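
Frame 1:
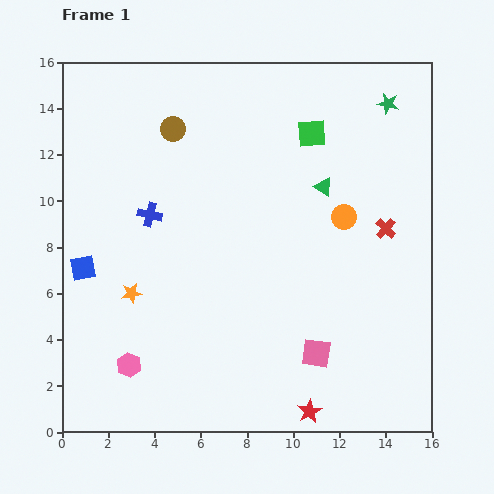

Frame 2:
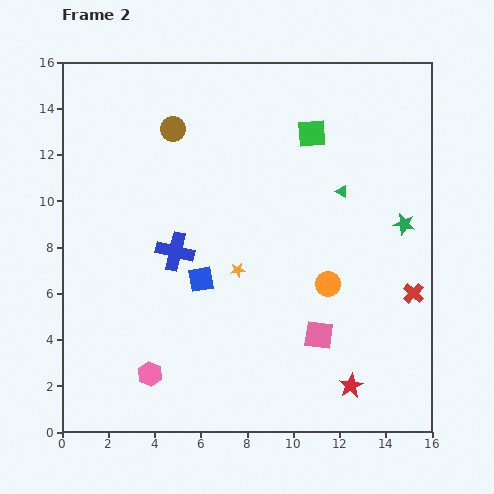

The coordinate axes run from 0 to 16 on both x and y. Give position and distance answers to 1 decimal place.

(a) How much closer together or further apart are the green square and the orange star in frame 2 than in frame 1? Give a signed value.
-3.7

Distance in frame 1: 10.4. Distance in frame 2: 6.7.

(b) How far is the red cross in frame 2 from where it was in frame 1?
3.0

The red cross moved from (14.0, 8.8) to (15.2, 6.0), a distance of √(1.2² + 2.8²) ≈ 3.0.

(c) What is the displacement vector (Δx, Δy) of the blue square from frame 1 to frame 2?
(5.1, -0.5)

The blue square was at (0.9, 7.1) in frame 1 and (6.0, 6.6) in frame 2.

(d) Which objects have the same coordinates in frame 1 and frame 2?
the brown circle, the green square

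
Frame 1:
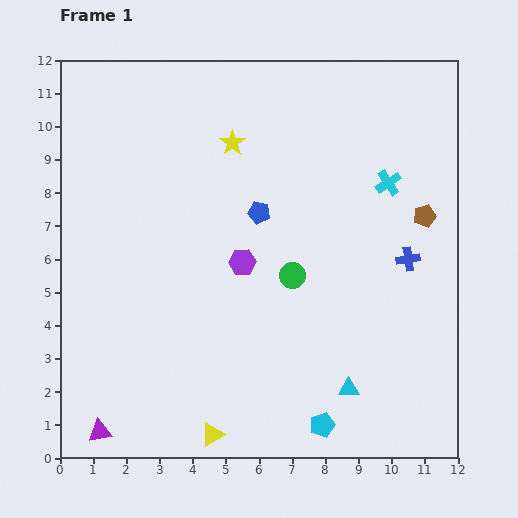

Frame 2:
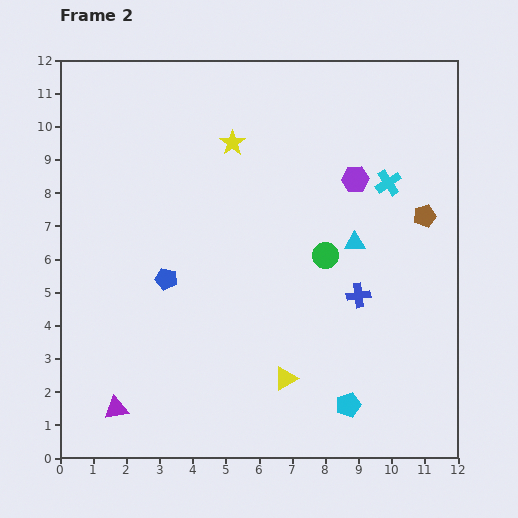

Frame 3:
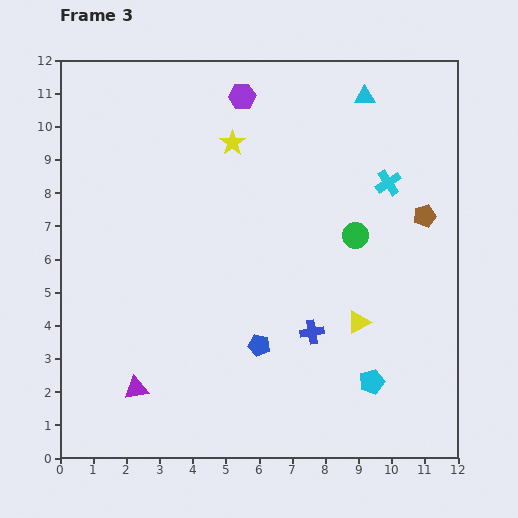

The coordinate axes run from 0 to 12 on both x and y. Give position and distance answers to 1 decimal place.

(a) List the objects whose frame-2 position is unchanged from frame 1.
the cyan cross, the yellow star, the brown pentagon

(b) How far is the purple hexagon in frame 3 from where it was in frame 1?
5.0

The purple hexagon moved from (5.5, 5.9) to (5.5, 10.9), a distance of √(0.0² + 5.0²) ≈ 5.0.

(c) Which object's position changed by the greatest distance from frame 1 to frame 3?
the cyan triangle

(moved 8.8; next 5.6)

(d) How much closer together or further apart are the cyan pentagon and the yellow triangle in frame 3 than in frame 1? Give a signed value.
-1.5

Distance in frame 1: 3.3. Distance in frame 3: 1.8.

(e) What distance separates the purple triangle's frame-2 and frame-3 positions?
0.8

The purple triangle moved from (1.7, 1.5) to (2.3, 2.1), a distance of √(0.6² + 0.6²) ≈ 0.8.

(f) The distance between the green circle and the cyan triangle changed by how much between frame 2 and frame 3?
+3.2

Distance in frame 2: 1.0. Distance in frame 3: 4.2.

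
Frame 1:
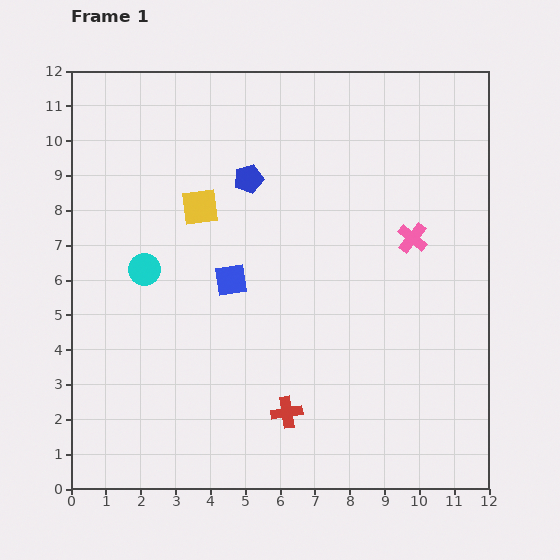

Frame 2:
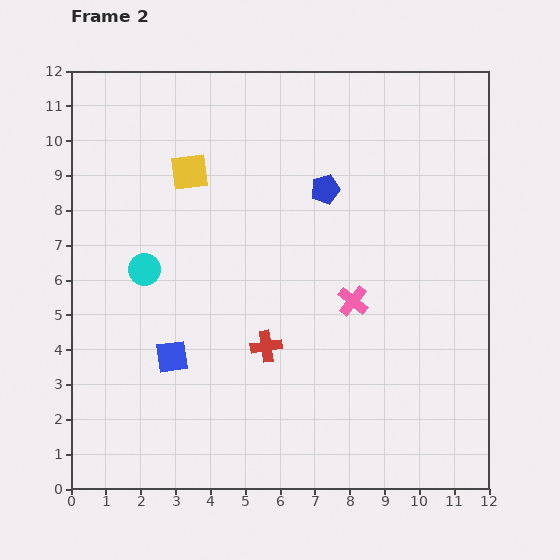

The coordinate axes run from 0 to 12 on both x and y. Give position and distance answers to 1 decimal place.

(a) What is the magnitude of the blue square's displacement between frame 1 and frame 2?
2.8

The blue square moved from (4.6, 6.0) to (2.9, 3.8), a distance of √(1.7² + 2.2²) ≈ 2.8.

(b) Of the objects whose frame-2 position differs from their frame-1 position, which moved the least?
the yellow square

(moved 1.0)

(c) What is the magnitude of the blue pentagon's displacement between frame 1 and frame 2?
2.2

The blue pentagon moved from (5.1, 8.9) to (7.3, 8.6), a distance of √(2.2² + 0.3²) ≈ 2.2.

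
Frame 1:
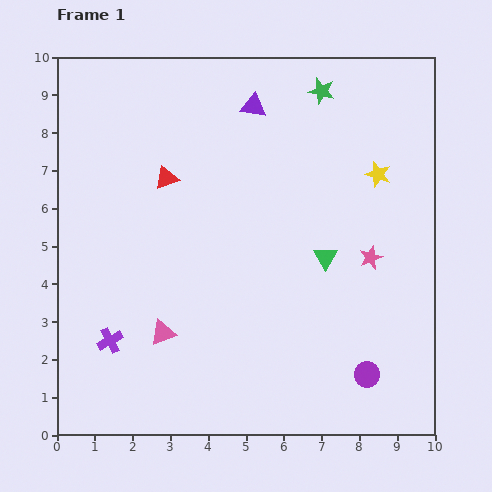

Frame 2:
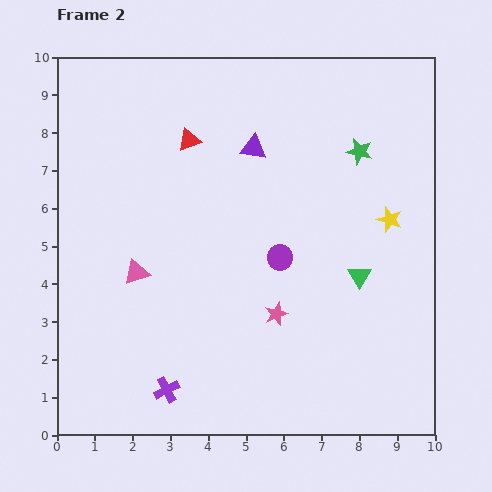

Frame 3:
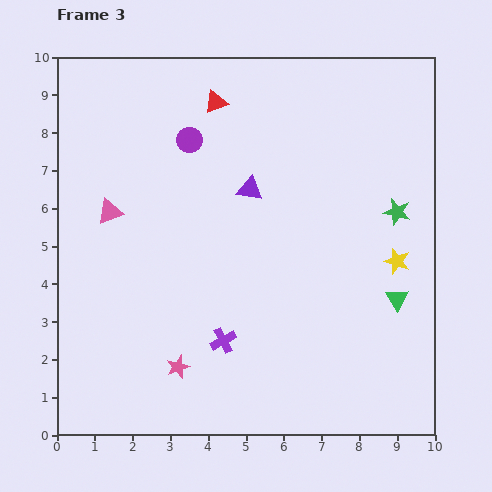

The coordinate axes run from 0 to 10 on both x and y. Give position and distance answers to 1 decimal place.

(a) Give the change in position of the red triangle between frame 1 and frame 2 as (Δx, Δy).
(0.6, 1.0)

The red triangle was at (2.9, 6.8) in frame 1 and (3.5, 7.8) in frame 2.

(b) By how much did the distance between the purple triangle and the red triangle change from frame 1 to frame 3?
-0.5

Distance in frame 1: 3.0. Distance in frame 3: 2.5.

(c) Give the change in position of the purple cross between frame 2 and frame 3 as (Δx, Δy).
(1.5, 1.3)

The purple cross was at (2.9, 1.2) in frame 2 and (4.4, 2.5) in frame 3.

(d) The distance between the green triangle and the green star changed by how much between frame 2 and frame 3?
-1.0

Distance in frame 2: 3.3. Distance in frame 3: 2.3.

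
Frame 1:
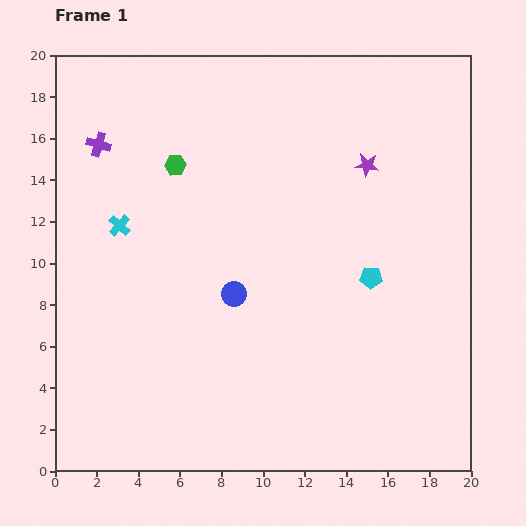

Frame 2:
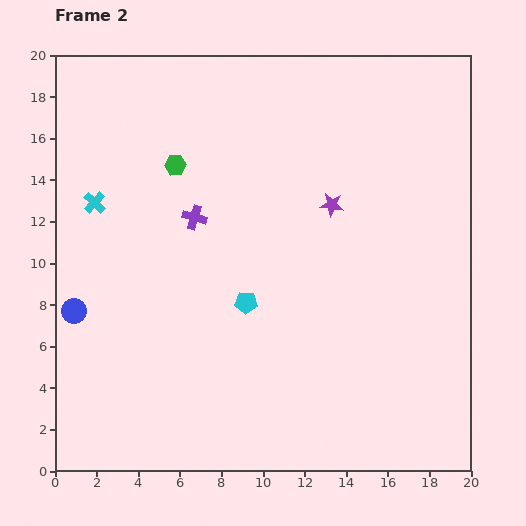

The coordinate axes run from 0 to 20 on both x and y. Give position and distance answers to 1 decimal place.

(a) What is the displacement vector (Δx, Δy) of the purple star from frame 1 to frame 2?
(-1.7, -1.9)

The purple star was at (15.0, 14.7) in frame 1 and (13.3, 12.8) in frame 2.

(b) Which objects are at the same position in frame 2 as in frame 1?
the green hexagon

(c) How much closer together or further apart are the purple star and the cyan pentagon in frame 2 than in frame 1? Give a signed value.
+0.8

Distance in frame 1: 5.4. Distance in frame 2: 6.2.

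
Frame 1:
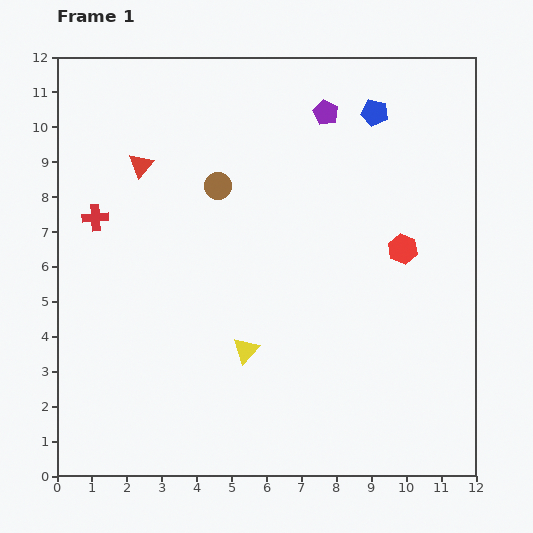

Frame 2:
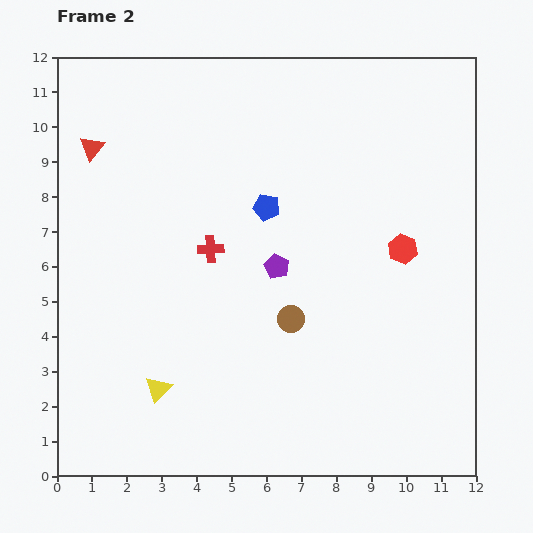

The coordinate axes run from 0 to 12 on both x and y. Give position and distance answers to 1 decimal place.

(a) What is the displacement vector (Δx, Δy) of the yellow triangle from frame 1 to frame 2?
(-2.5, -1.1)

The yellow triangle was at (5.4, 3.6) in frame 1 and (2.9, 2.5) in frame 2.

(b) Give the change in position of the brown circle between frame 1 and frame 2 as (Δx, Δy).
(2.1, -3.8)

The brown circle was at (4.6, 8.3) in frame 1 and (6.7, 4.5) in frame 2.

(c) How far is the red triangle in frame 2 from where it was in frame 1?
1.5

The red triangle moved from (2.4, 8.9) to (1.0, 9.4), a distance of √(1.4² + 0.5²) ≈ 1.5.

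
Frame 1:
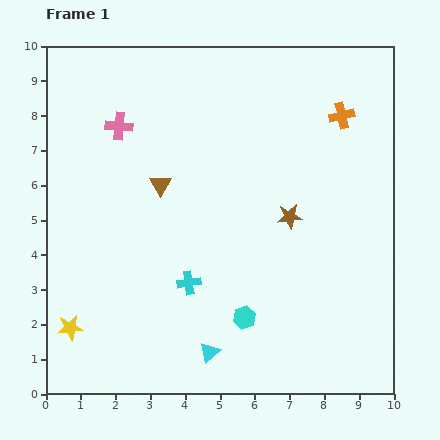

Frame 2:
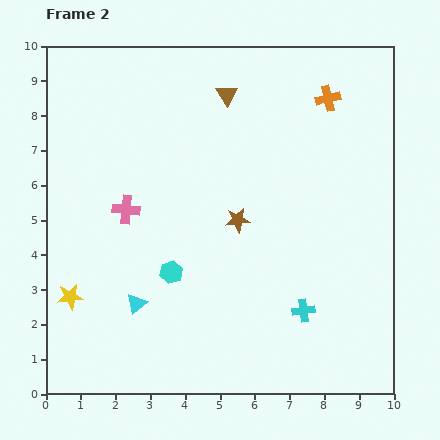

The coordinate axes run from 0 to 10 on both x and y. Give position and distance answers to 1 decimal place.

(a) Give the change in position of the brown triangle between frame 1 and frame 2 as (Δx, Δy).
(1.9, 2.6)

The brown triangle was at (3.3, 6.0) in frame 1 and (5.2, 8.6) in frame 2.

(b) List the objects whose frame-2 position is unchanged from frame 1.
none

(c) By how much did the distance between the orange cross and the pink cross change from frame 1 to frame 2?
+0.2

Distance in frame 1: 6.4. Distance in frame 2: 6.6.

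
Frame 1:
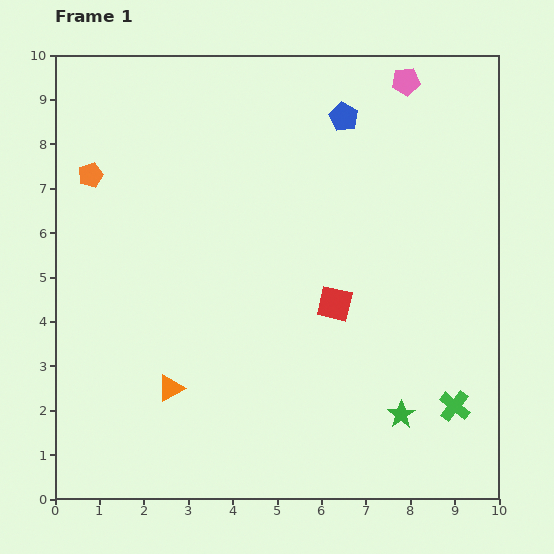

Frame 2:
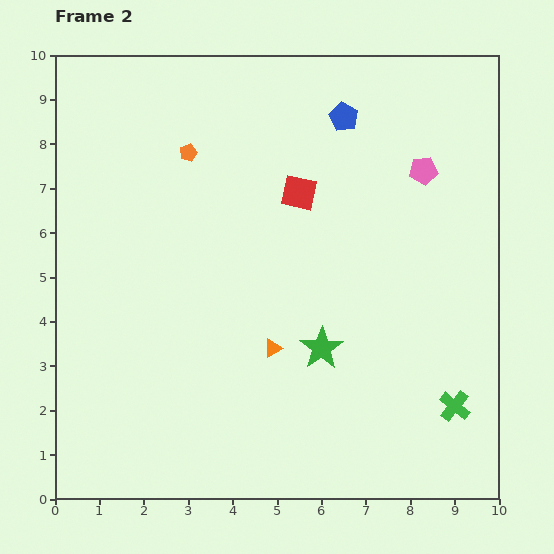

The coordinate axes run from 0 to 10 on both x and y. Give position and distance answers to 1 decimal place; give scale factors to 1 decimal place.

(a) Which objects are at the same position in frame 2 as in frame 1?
the green cross, the blue pentagon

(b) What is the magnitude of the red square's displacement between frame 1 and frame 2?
2.6

The red square moved from (6.3, 4.4) to (5.5, 6.9), a distance of √(0.8² + 2.5²) ≈ 2.6.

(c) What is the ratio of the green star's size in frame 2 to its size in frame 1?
1.5×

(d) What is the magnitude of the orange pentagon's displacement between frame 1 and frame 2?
2.3

The orange pentagon moved from (0.8, 7.3) to (3.0, 7.8), a distance of √(2.2² + 0.5²) ≈ 2.3.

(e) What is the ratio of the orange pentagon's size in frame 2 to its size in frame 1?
0.7×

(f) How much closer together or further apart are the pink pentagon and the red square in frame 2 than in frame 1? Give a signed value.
-2.4

Distance in frame 1: 5.2. Distance in frame 2: 2.8.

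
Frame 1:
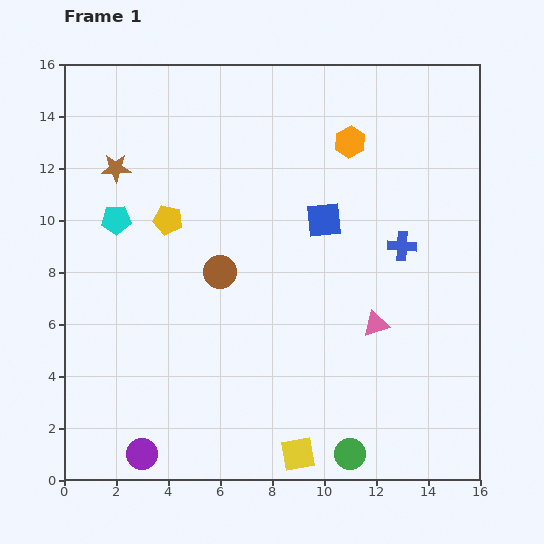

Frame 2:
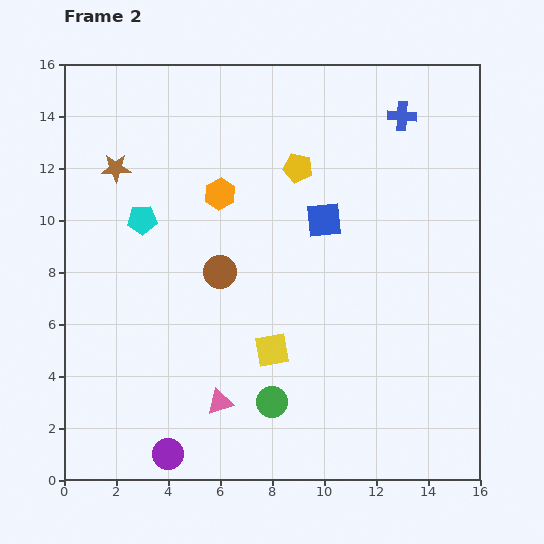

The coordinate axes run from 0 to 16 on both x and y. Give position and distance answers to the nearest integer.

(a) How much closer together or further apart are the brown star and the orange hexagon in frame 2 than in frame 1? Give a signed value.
-5

Distance in frame 1: 9. Distance in frame 2: 4.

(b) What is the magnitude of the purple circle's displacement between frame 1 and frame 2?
1

The purple circle moved from (3, 1) to (4, 1), a distance of √(1² + 0²) ≈ 1.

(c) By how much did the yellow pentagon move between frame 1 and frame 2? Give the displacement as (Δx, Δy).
(5, 2)

The yellow pentagon was at (4, 10) in frame 1 and (9, 12) in frame 2.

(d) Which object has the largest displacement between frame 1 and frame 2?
the pink triangle

(moved 7; next 5)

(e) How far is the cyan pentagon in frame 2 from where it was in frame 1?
1

The cyan pentagon moved from (2, 10) to (3, 10), a distance of √(1² + 0²) ≈ 1.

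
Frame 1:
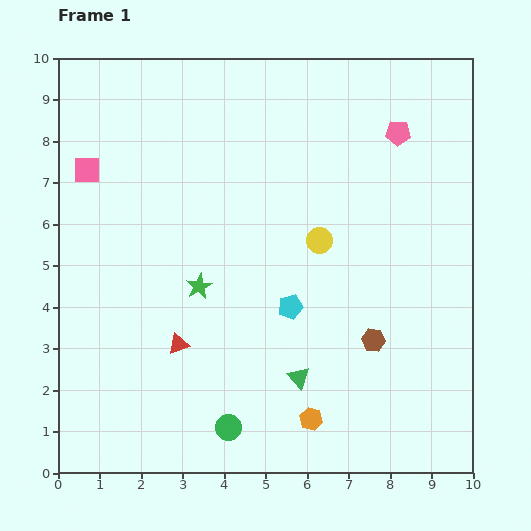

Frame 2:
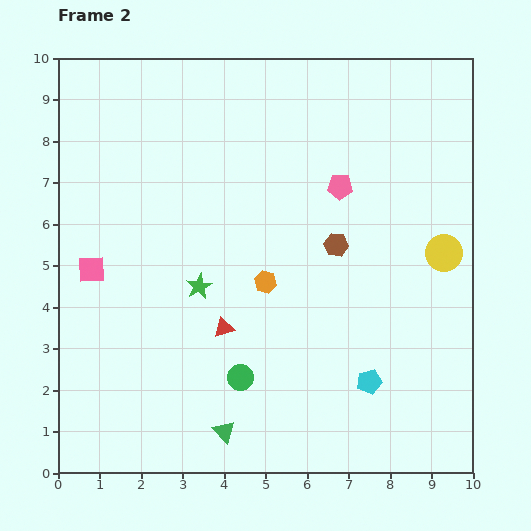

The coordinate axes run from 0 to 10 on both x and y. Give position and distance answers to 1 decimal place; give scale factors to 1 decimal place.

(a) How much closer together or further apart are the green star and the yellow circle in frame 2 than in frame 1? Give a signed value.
+2.9

Distance in frame 1: 3.1. Distance in frame 2: 6.0.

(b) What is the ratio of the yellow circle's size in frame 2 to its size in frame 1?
1.5×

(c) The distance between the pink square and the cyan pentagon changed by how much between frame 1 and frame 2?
+1.3

Distance in frame 1: 5.9. Distance in frame 2: 7.2.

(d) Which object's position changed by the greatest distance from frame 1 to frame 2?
the orange hexagon

(moved 3.5; next 3.0)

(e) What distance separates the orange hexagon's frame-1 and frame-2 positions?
3.5

The orange hexagon moved from (6.1, 1.3) to (5.0, 4.6), a distance of √(1.1² + 3.3²) ≈ 3.5.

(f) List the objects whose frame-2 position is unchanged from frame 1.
the green star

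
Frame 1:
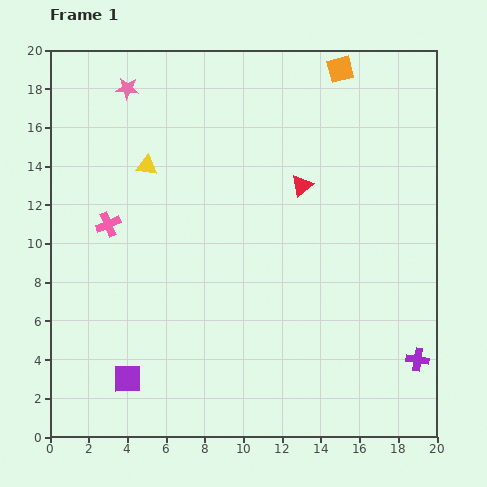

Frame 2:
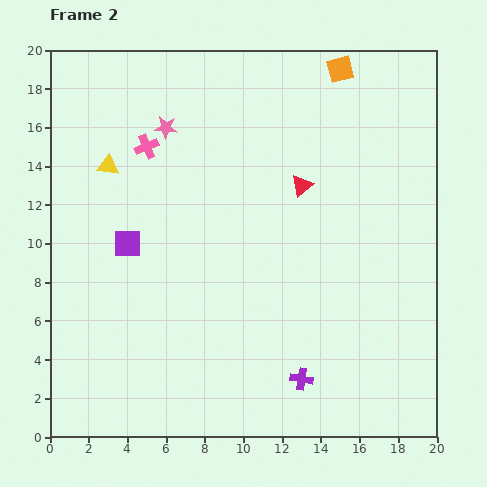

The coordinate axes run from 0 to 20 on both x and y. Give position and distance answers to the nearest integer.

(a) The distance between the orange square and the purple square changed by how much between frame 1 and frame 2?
-5

Distance in frame 1: 19. Distance in frame 2: 14.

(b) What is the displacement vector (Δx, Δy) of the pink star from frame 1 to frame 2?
(2, -2)

The pink star was at (4, 18) in frame 1 and (6, 16) in frame 2.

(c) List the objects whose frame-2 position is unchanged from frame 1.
the red triangle, the orange square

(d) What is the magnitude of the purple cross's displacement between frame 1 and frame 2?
6

The purple cross moved from (19, 4) to (13, 3), a distance of √(6² + 1²) ≈ 6.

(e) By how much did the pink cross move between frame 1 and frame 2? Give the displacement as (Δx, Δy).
(2, 4)

The pink cross was at (3, 11) in frame 1 and (5, 15) in frame 2.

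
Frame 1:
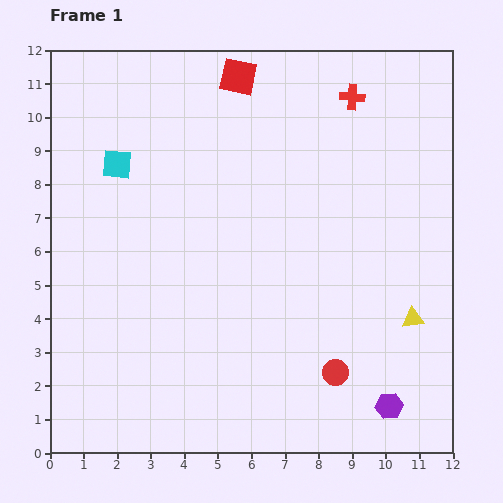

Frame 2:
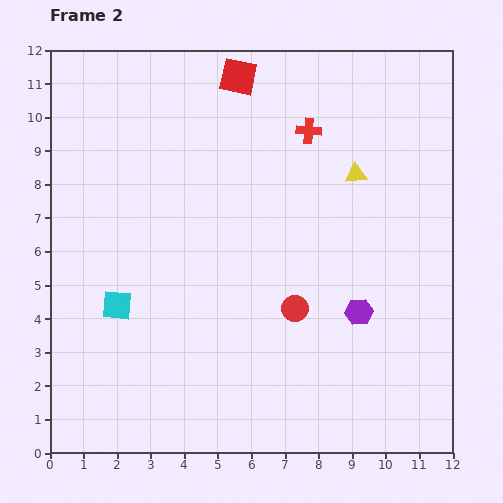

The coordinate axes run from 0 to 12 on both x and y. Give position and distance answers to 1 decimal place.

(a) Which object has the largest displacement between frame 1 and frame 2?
the yellow triangle

(moved 4.6; next 4.2)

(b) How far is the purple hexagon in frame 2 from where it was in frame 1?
2.9

The purple hexagon moved from (10.1, 1.4) to (9.2, 4.2), a distance of √(0.9² + 2.8²) ≈ 2.9.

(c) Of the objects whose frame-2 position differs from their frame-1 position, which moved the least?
the red cross

(moved 1.6)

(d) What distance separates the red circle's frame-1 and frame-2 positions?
2.2

The red circle moved from (8.5, 2.4) to (7.3, 4.3), a distance of √(1.2² + 1.9²) ≈ 2.2.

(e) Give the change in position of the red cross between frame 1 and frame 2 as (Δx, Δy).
(-1.3, -1.0)

The red cross was at (9.0, 10.6) in frame 1 and (7.7, 9.6) in frame 2.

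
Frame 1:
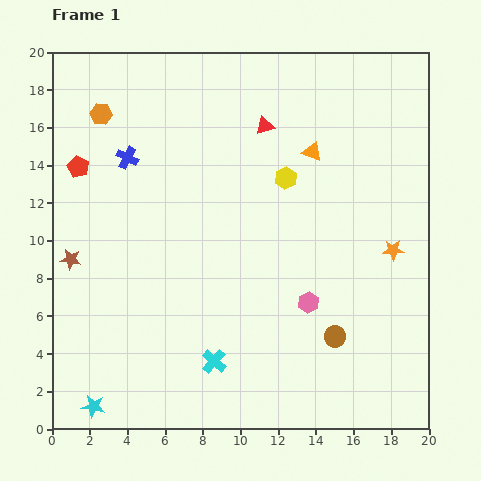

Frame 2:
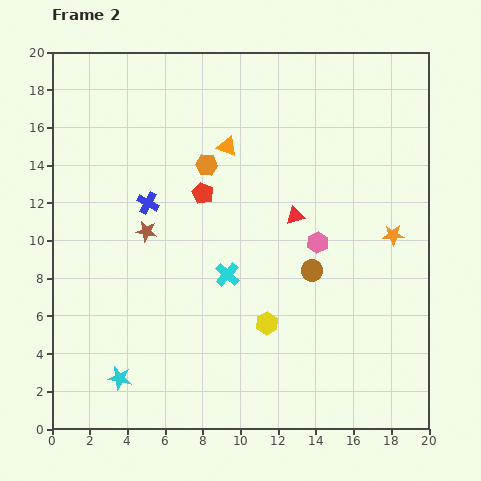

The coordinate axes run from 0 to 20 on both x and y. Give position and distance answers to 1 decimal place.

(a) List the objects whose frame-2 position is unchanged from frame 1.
none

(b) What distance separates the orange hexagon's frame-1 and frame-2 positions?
6.2

The orange hexagon moved from (2.6, 16.7) to (8.2, 14.0), a distance of √(5.6² + 2.7²) ≈ 6.2.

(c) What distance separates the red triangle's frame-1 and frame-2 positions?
5.1

The red triangle moved from (11.3, 16.1) to (12.9, 11.3), a distance of √(1.6² + 4.8²) ≈ 5.1.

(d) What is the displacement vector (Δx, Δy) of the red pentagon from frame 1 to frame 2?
(6.6, -1.4)

The red pentagon was at (1.4, 13.9) in frame 1 and (8.0, 12.5) in frame 2.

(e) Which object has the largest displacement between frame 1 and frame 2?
the yellow hexagon

(moved 7.8; next 6.7)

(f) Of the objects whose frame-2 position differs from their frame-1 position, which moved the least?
the orange star

(moved 0.8)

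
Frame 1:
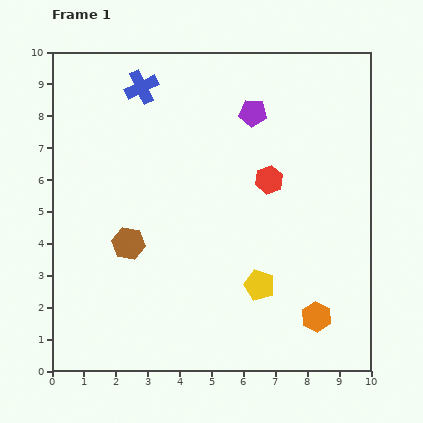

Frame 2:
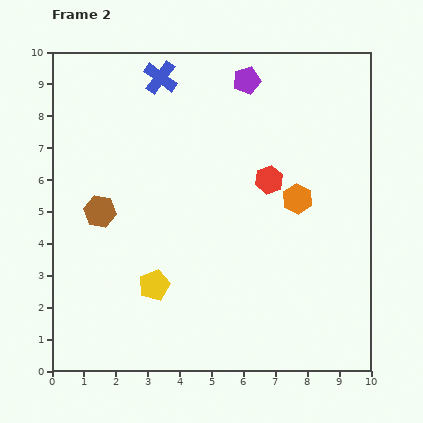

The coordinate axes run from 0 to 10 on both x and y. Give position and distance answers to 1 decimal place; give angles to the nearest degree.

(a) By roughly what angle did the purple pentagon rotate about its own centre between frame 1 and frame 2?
19° counter-clockwise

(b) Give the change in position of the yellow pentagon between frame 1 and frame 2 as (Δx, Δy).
(-3.3, 0.0)

The yellow pentagon was at (6.5, 2.7) in frame 1 and (3.2, 2.7) in frame 2.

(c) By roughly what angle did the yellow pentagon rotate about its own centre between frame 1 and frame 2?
30° clockwise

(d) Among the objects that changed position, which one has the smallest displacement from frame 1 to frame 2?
the blue cross

(moved 0.7)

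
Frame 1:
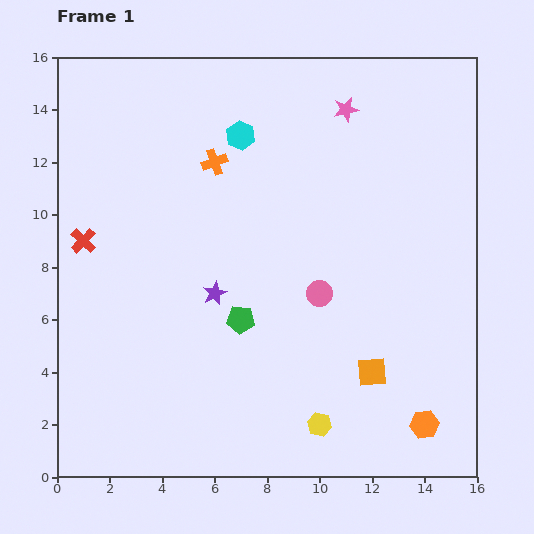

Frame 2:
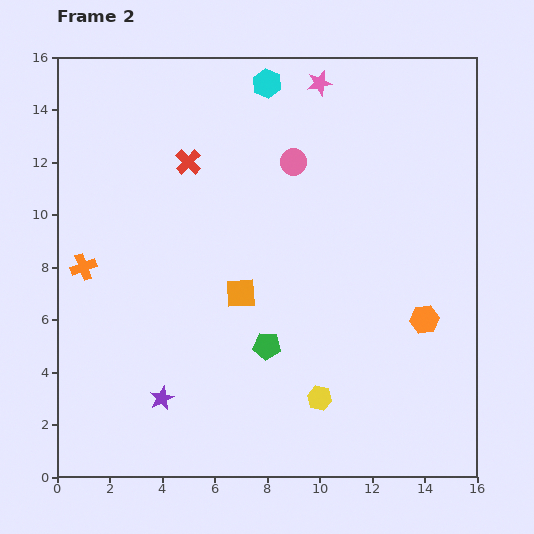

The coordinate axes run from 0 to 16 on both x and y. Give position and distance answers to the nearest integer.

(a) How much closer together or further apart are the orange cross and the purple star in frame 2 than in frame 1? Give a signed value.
+1

Distance in frame 1: 5. Distance in frame 2: 6.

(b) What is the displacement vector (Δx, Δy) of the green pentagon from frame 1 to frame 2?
(1, -1)

The green pentagon was at (7, 6) in frame 1 and (8, 5) in frame 2.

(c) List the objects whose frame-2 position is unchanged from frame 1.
none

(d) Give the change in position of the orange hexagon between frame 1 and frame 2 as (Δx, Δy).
(0, 4)

The orange hexagon was at (14, 2) in frame 1 and (14, 6) in frame 2.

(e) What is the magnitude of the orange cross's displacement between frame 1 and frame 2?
6

The orange cross moved from (6, 12) to (1, 8), a distance of √(5² + 4²) ≈ 6.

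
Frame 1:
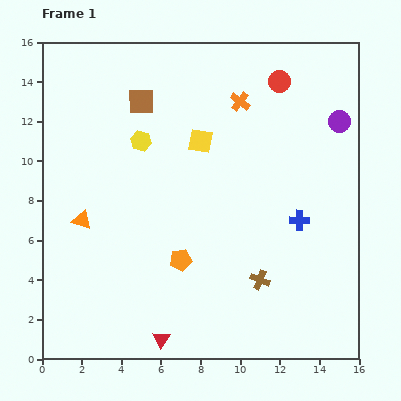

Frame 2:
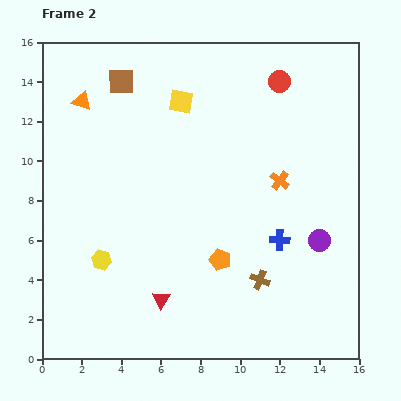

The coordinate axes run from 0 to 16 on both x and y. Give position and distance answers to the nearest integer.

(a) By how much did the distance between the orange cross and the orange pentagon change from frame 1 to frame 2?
-4

Distance in frame 1: 9. Distance in frame 2: 5.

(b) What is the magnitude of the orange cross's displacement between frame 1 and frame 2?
4

The orange cross moved from (10, 13) to (12, 9), a distance of √(2² + 4²) ≈ 4.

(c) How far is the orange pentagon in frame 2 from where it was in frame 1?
2

The orange pentagon moved from (7, 5) to (9, 5), a distance of √(2² + 0²) ≈ 2.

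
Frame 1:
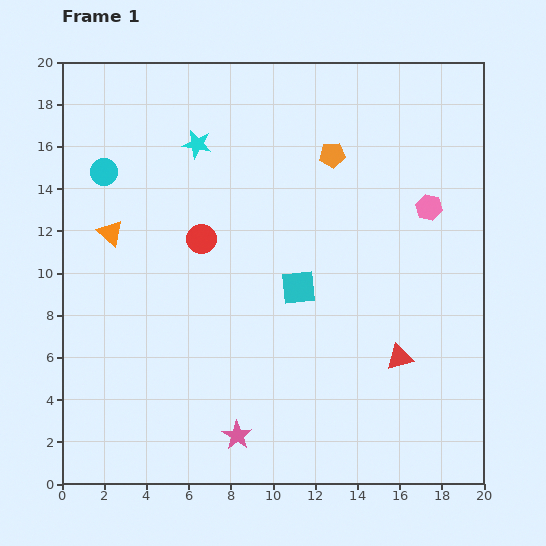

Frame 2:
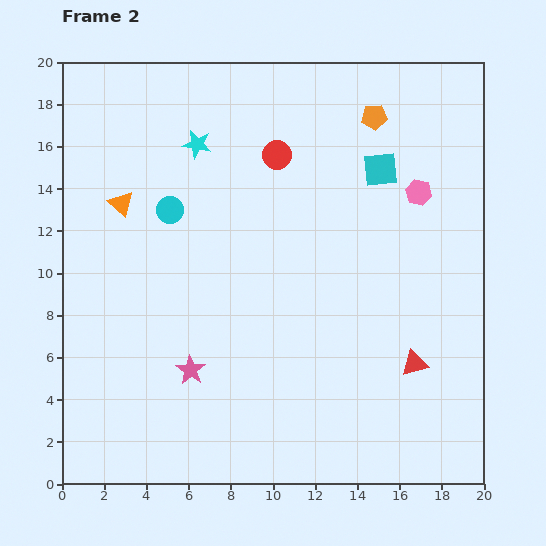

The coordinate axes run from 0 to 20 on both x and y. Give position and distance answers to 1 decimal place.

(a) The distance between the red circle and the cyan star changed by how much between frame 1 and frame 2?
-0.7

Distance in frame 1: 4.5. Distance in frame 2: 3.8.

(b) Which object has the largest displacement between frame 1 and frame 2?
the cyan square

(moved 6.8; next 5.4)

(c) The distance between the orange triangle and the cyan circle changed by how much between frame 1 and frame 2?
-0.6

Distance in frame 1: 2.9. Distance in frame 2: 2.3.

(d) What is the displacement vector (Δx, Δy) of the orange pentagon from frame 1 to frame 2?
(2.0, 1.8)

The orange pentagon was at (12.8, 15.6) in frame 1 and (14.8, 17.4) in frame 2.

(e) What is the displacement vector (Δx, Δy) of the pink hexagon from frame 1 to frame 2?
(-0.5, 0.7)

The pink hexagon was at (17.4, 13.1) in frame 1 and (16.9, 13.8) in frame 2.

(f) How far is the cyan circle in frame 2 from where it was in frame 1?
3.6

The cyan circle moved from (2.0, 14.8) to (5.1, 13.0), a distance of √(3.1² + 1.8²) ≈ 3.6.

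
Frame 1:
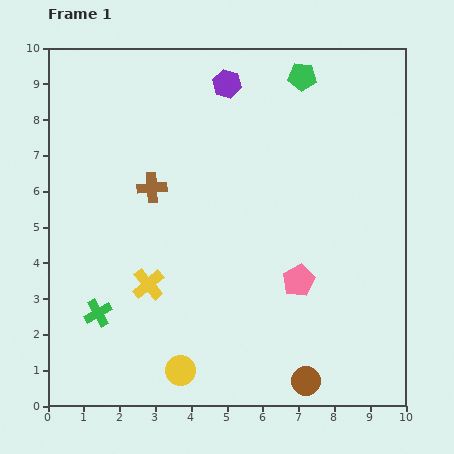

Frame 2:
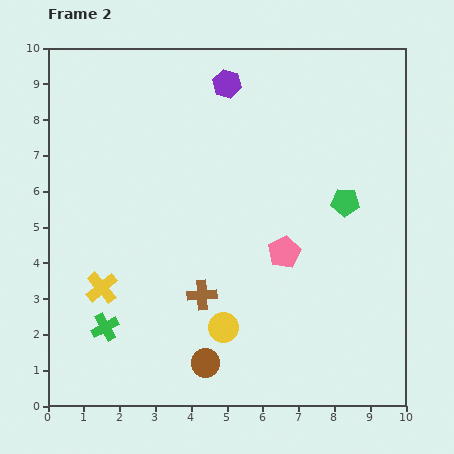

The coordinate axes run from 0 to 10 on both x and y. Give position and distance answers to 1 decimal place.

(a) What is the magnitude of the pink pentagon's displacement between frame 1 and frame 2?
0.9

The pink pentagon moved from (7.0, 3.5) to (6.6, 4.3), a distance of √(0.4² + 0.8²) ≈ 0.9.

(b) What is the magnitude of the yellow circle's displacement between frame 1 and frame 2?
1.7

The yellow circle moved from (3.7, 1.0) to (4.9, 2.2), a distance of √(1.2² + 1.2²) ≈ 1.7.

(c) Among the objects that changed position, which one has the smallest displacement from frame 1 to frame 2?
the green cross

(moved 0.4)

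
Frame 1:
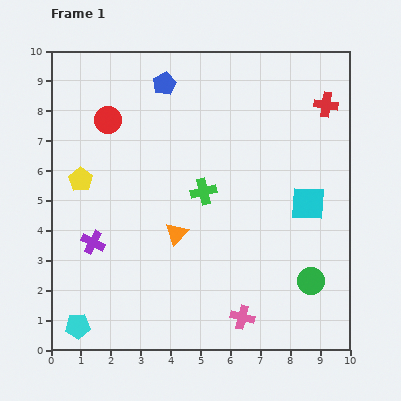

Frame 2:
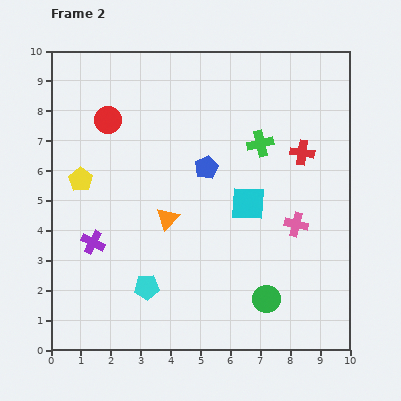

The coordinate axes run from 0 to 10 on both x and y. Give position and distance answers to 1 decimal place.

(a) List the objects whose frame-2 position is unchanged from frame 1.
the purple cross, the red circle, the yellow pentagon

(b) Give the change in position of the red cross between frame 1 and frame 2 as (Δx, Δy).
(-0.8, -1.6)

The red cross was at (9.2, 8.2) in frame 1 and (8.4, 6.6) in frame 2.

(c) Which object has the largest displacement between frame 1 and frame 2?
the pink cross

(moved 3.6; next 3.1)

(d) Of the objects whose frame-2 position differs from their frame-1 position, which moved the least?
the orange triangle

(moved 0.6)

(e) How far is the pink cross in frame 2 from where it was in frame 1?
3.6

The pink cross moved from (6.4, 1.1) to (8.2, 4.2), a distance of √(1.8² + 3.1²) ≈ 3.6.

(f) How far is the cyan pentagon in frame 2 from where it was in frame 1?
2.6

The cyan pentagon moved from (0.9, 0.8) to (3.2, 2.1), a distance of √(2.3² + 1.3²) ≈ 2.6.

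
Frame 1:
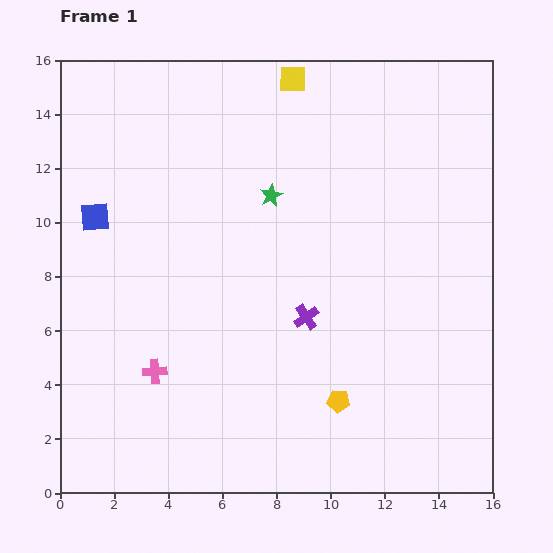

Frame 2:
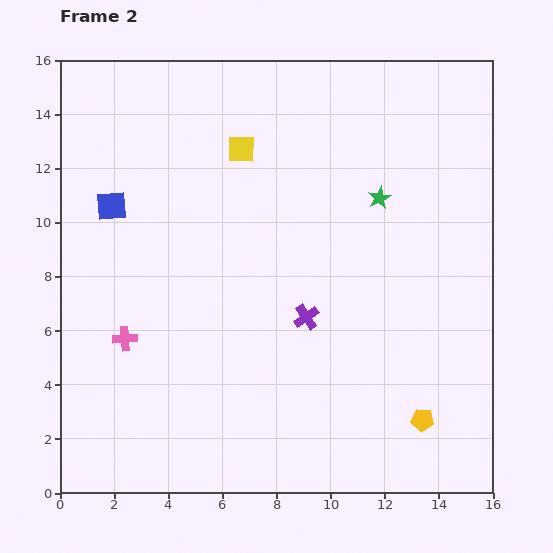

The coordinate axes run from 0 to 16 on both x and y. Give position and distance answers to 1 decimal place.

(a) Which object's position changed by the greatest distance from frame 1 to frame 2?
the green star

(moved 4.0; next 3.2)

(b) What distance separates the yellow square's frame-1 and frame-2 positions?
3.2

The yellow square moved from (8.6, 15.3) to (6.7, 12.7), a distance of √(1.9² + 2.6²) ≈ 3.2.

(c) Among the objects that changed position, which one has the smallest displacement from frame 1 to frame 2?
the blue square

(moved 0.7)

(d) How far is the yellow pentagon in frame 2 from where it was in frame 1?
3.2

The yellow pentagon moved from (10.3, 3.4) to (13.4, 2.7), a distance of √(3.1² + 0.7²) ≈ 3.2.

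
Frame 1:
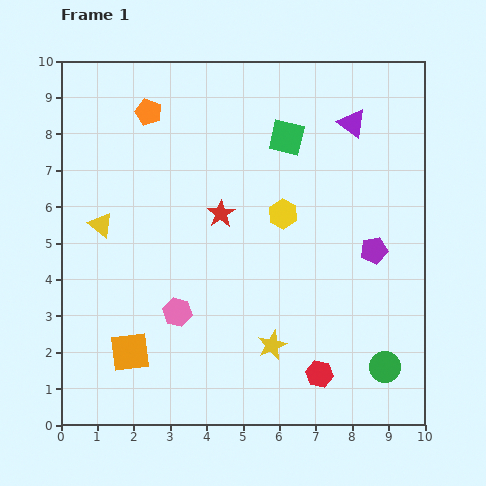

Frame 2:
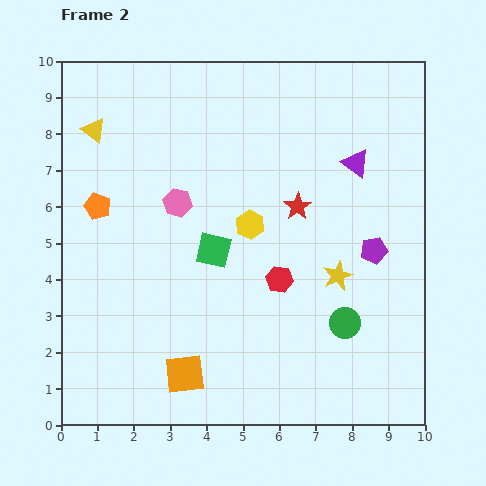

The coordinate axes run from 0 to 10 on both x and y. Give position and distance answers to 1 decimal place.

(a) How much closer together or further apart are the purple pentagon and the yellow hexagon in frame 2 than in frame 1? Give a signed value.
+0.8

Distance in frame 1: 2.7. Distance in frame 2: 3.5.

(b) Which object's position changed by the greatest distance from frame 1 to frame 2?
the green square

(moved 3.7; next 3.0)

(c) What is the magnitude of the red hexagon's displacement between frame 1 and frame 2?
2.8

The red hexagon moved from (7.1, 1.4) to (6.0, 4.0), a distance of √(1.1² + 2.6²) ≈ 2.8.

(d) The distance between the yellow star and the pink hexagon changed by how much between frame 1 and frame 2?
+2.0

Distance in frame 1: 2.8. Distance in frame 2: 4.8.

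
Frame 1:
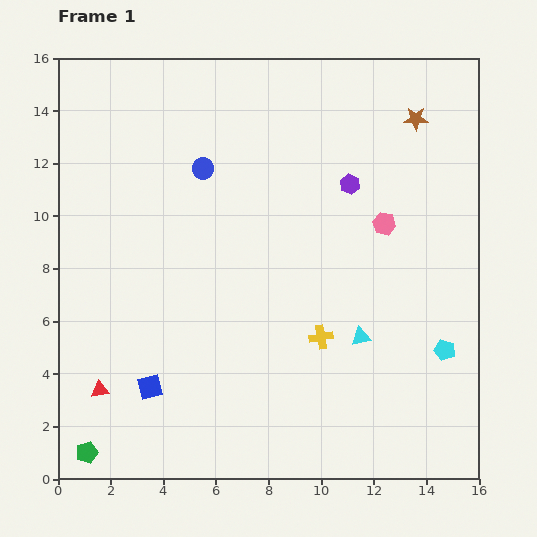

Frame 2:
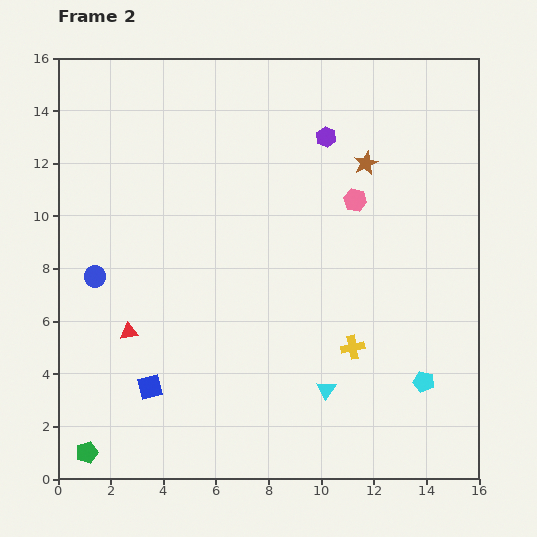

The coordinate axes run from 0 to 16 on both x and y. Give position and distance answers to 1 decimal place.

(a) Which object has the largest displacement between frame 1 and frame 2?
the blue circle

(moved 5.8; next 2.5)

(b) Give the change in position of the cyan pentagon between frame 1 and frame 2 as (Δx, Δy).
(-0.8, -1.2)

The cyan pentagon was at (14.7, 4.9) in frame 1 and (13.9, 3.7) in frame 2.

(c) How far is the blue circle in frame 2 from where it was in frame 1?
5.8

The blue circle moved from (5.5, 11.8) to (1.4, 7.7), a distance of √(4.1² + 4.1²) ≈ 5.8.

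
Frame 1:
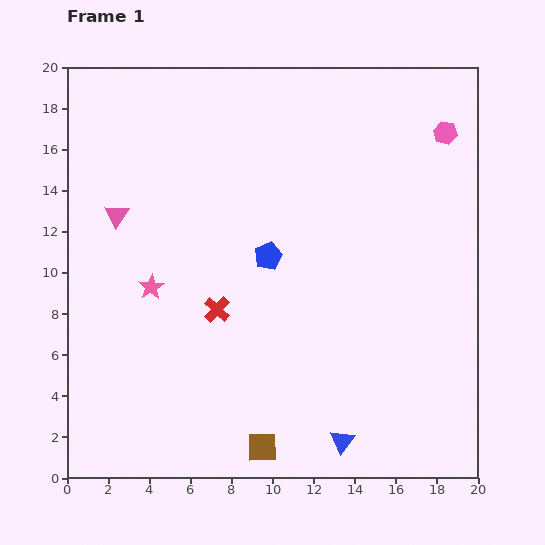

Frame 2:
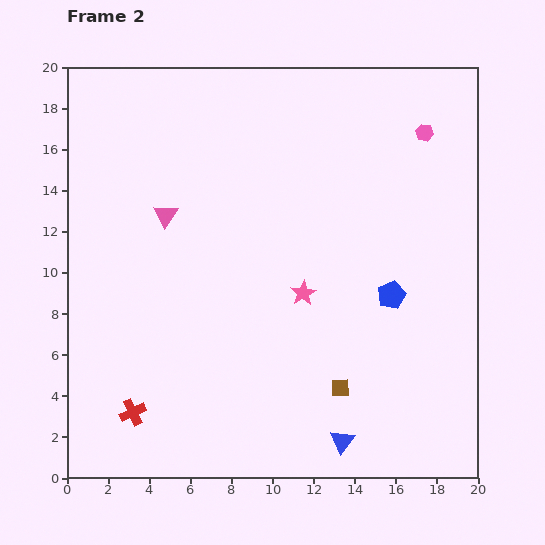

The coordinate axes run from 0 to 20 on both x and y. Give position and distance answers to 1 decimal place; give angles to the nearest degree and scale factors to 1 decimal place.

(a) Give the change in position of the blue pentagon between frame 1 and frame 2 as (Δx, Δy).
(6.0, -1.9)

The blue pentagon was at (9.8, 10.8) in frame 1 and (15.8, 8.9) in frame 2.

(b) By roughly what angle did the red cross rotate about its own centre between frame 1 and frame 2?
22° clockwise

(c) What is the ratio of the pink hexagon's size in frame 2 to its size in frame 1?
0.7×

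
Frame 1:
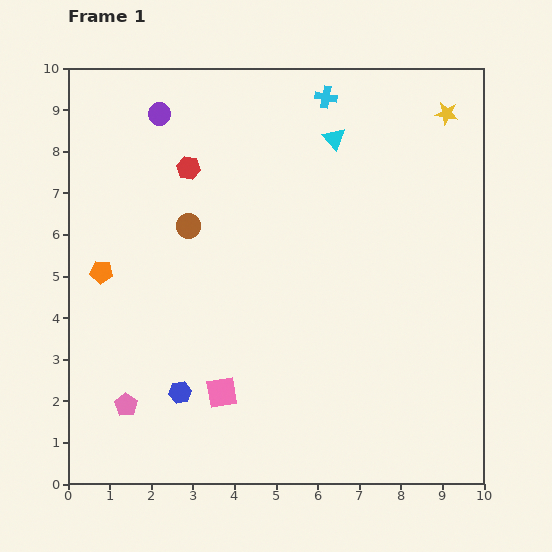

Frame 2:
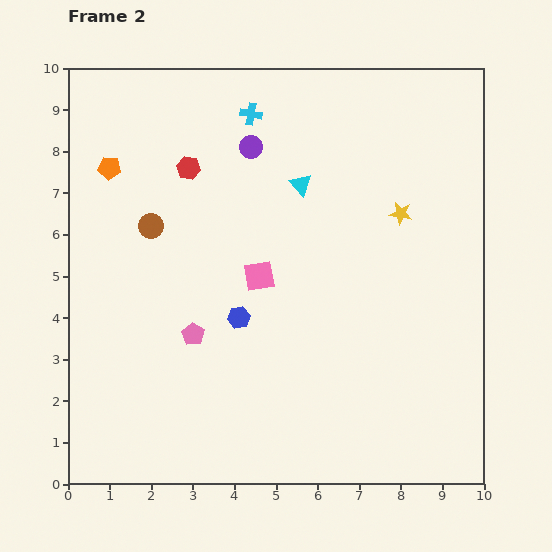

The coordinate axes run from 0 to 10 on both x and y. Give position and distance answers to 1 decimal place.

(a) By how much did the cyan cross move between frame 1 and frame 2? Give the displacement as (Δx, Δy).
(-1.8, -0.4)

The cyan cross was at (6.2, 9.3) in frame 1 and (4.4, 8.9) in frame 2.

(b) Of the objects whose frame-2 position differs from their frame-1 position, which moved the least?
the brown circle

(moved 0.9)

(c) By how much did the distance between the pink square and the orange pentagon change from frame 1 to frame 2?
+0.3

Distance in frame 1: 4.1. Distance in frame 2: 4.4.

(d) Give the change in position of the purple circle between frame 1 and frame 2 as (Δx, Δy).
(2.2, -0.8)

The purple circle was at (2.2, 8.9) in frame 1 and (4.4, 8.1) in frame 2.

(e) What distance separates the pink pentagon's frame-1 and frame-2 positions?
2.3

The pink pentagon moved from (1.4, 1.9) to (3.0, 3.6), a distance of √(1.6² + 1.7²) ≈ 2.3.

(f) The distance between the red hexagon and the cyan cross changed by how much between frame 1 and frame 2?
-1.7

Distance in frame 1: 3.7. Distance in frame 2: 2.0.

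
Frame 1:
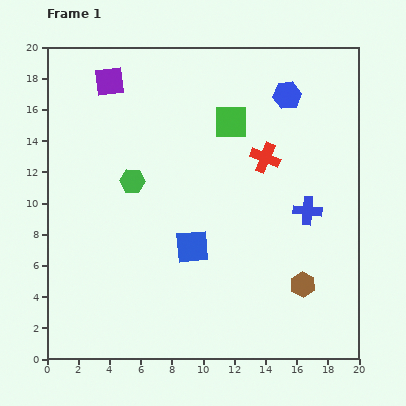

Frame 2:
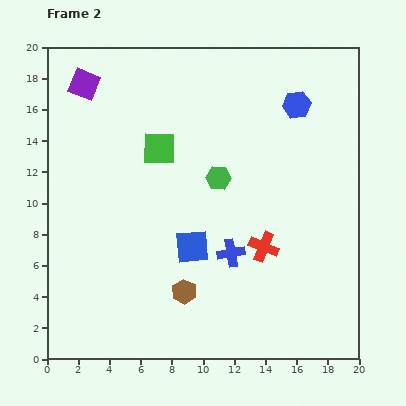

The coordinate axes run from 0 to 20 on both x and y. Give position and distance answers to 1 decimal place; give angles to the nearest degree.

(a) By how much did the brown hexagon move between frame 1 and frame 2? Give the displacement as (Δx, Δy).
(-7.6, -0.5)

The brown hexagon was at (16.4, 4.8) in frame 1 and (8.8, 4.3) in frame 2.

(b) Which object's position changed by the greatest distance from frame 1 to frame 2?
the brown hexagon

(moved 7.6; next 5.7)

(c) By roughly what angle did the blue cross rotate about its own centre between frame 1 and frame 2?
15° counter-clockwise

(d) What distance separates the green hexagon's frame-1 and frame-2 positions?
5.5

The green hexagon moved from (5.5, 11.4) to (11.0, 11.6), a distance of √(5.5² + 0.2²) ≈ 5.5.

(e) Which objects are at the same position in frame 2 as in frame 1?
the blue square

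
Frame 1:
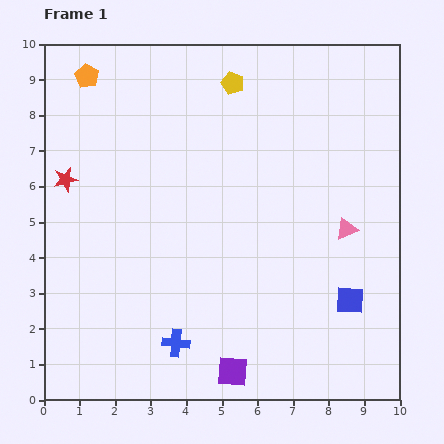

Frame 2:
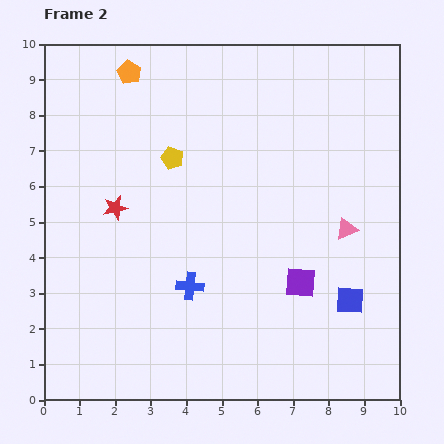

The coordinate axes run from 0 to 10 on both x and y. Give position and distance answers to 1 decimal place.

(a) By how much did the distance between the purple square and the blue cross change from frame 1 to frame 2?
+1.3

Distance in frame 1: 1.8. Distance in frame 2: 3.1.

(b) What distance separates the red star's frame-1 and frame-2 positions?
1.6

The red star moved from (0.6, 6.2) to (2.0, 5.4), a distance of √(1.4² + 0.8²) ≈ 1.6.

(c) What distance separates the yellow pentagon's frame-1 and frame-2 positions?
2.7

The yellow pentagon moved from (5.3, 8.9) to (3.6, 6.8), a distance of √(1.7² + 2.1²) ≈ 2.7.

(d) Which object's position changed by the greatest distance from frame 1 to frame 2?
the purple square

(moved 3.1; next 2.7)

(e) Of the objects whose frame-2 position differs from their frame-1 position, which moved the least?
the orange pentagon

(moved 1.2)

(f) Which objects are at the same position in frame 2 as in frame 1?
the blue square, the pink triangle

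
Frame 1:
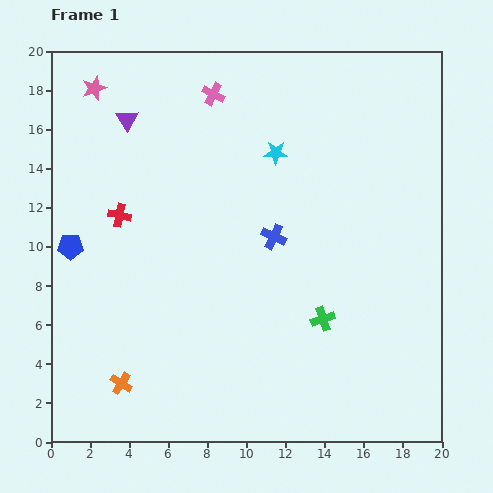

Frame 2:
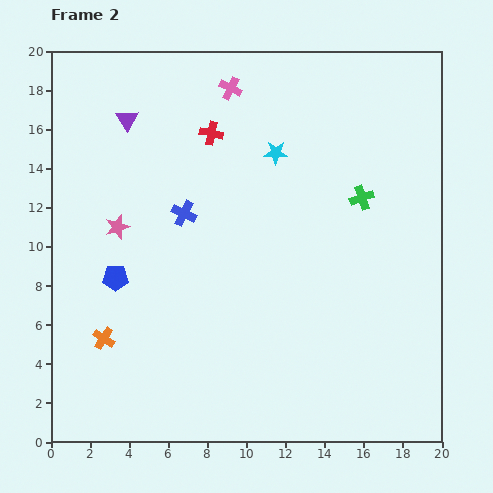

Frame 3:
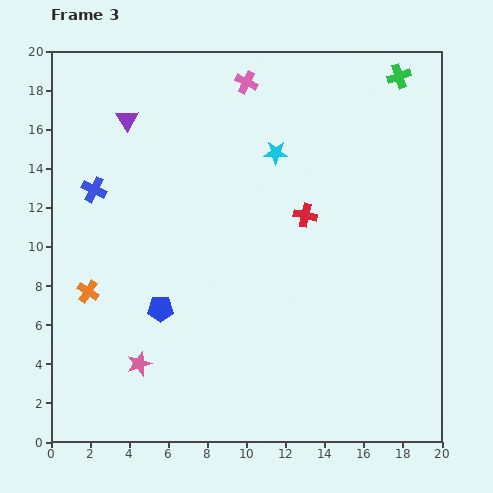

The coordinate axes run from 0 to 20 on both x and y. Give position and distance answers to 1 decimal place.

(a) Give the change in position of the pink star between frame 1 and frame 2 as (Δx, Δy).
(1.2, -7.1)

The pink star was at (2.2, 18.1) in frame 1 and (3.4, 11.0) in frame 2.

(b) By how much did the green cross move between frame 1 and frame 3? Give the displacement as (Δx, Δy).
(3.9, 12.4)

The green cross was at (13.9, 6.3) in frame 1 and (17.8, 18.7) in frame 3.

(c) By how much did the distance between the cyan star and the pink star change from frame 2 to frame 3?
+4.0

Distance in frame 2: 8.9. Distance in frame 3: 12.9.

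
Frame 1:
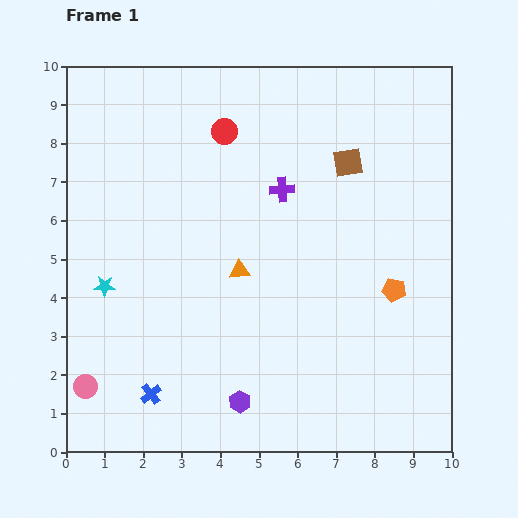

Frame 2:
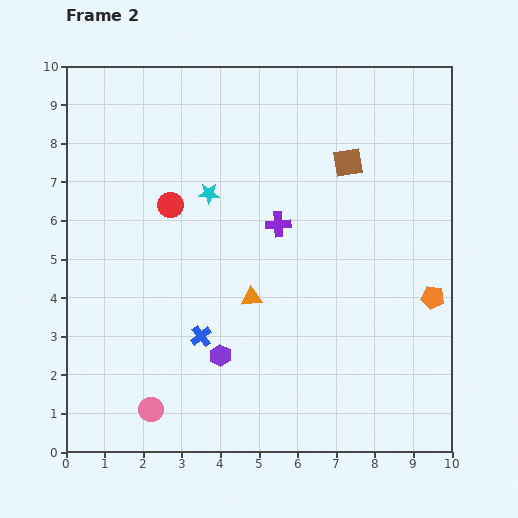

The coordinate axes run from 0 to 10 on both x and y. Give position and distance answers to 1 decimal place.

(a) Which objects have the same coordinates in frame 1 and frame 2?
the brown square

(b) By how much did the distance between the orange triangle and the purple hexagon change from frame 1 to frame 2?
-1.7

Distance in frame 1: 3.4. Distance in frame 2: 1.7.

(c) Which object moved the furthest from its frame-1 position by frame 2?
the cyan star

(moved 3.6; next 2.4)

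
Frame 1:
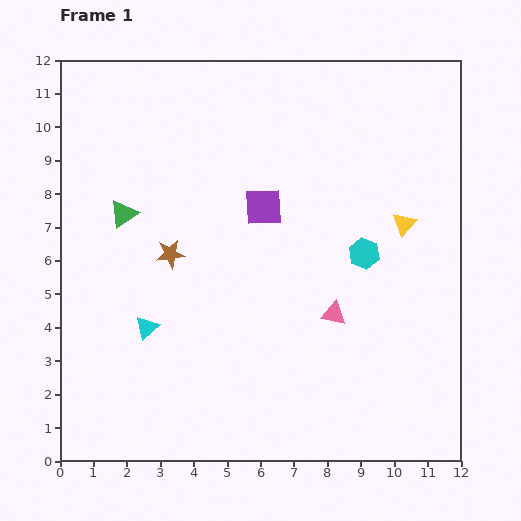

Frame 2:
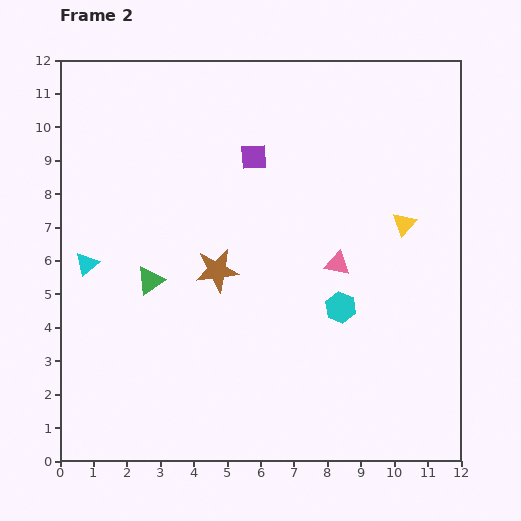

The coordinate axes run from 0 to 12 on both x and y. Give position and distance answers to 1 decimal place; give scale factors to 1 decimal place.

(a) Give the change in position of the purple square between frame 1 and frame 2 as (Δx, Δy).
(-0.3, 1.5)

The purple square was at (6.1, 7.6) in frame 1 and (5.8, 9.1) in frame 2.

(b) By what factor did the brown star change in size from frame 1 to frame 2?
1.5×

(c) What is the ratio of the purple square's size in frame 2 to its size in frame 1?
0.7×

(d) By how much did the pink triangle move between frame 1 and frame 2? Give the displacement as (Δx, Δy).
(0.1, 1.5)

The pink triangle was at (8.2, 4.4) in frame 1 and (8.3, 5.9) in frame 2.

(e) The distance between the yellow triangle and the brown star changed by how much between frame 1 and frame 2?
-1.3

Distance in frame 1: 7.1. Distance in frame 2: 5.8.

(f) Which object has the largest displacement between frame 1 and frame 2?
the cyan triangle

(moved 2.6; next 2.2)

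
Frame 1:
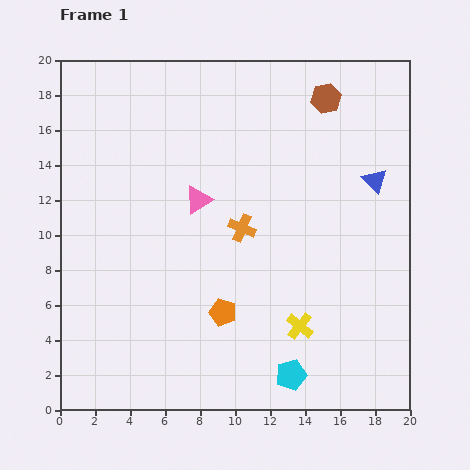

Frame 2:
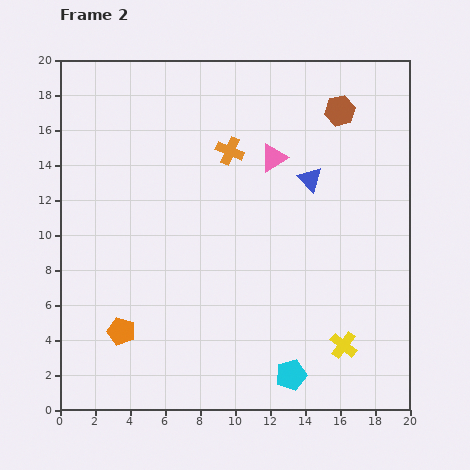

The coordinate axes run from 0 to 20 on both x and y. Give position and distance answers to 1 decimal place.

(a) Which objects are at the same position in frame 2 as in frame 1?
the cyan pentagon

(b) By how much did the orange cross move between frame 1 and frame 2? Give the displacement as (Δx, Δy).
(-0.7, 4.4)

The orange cross was at (10.4, 10.4) in frame 1 and (9.7, 14.8) in frame 2.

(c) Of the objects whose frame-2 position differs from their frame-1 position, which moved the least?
the brown hexagon

(moved 1.1)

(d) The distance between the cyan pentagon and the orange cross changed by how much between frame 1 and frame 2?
+4.4

Distance in frame 1: 8.9. Distance in frame 2: 13.3.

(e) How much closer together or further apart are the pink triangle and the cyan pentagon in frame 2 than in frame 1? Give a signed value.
+1.1

Distance in frame 1: 11.3. Distance in frame 2: 12.4.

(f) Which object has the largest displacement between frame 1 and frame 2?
the orange pentagon

(moved 5.9; next 4.9)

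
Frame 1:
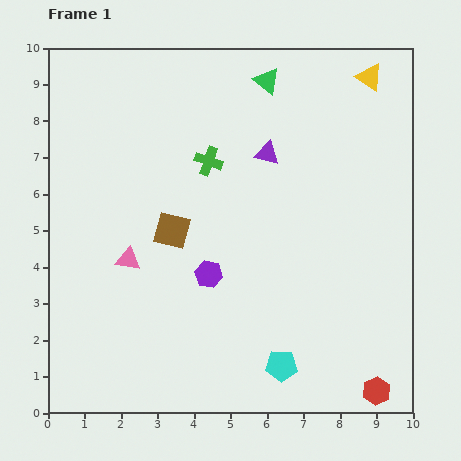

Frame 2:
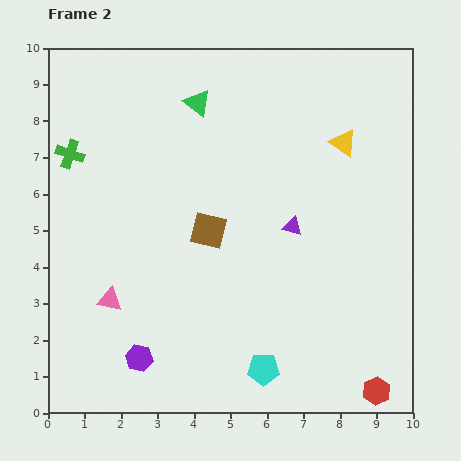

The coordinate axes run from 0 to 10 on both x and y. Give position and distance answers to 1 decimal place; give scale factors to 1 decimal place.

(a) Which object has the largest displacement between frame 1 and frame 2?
the green cross

(moved 3.8; next 3.0)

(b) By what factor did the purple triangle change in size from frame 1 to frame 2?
0.8×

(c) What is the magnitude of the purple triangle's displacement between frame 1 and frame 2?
2.1

The purple triangle moved from (6.0, 7.1) to (6.7, 5.1), a distance of √(0.7² + 2.0²) ≈ 2.1.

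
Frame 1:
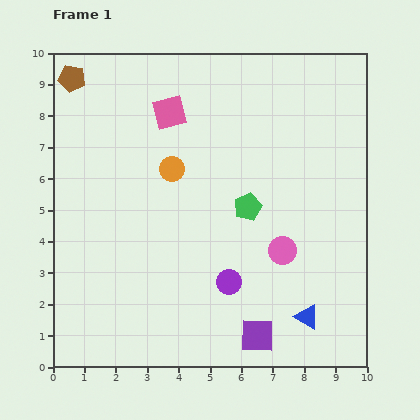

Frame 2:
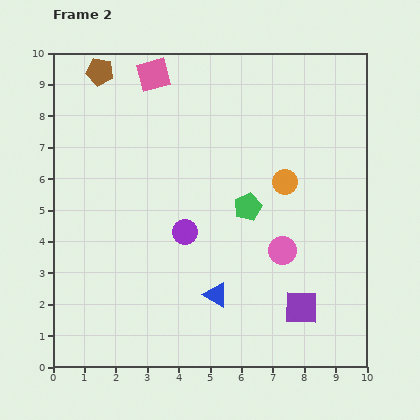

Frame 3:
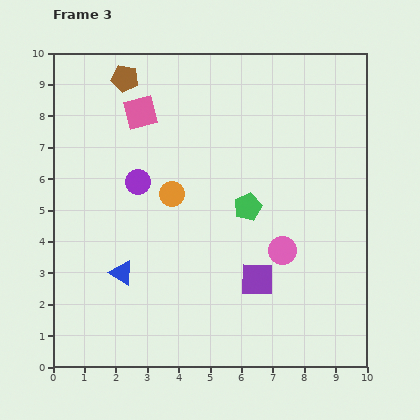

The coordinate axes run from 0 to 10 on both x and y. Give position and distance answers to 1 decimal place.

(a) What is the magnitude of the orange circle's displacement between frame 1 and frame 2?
3.6

The orange circle moved from (3.8, 6.3) to (7.4, 5.9), a distance of √(3.6² + 0.4²) ≈ 3.6.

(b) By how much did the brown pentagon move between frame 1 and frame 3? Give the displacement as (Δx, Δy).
(1.7, 0.0)

The brown pentagon was at (0.6, 9.2) in frame 1 and (2.3, 9.2) in frame 3.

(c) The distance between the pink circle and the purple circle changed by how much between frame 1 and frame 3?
+3.1

Distance in frame 1: 2.0. Distance in frame 3: 5.1.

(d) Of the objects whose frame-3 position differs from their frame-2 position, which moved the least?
the brown pentagon

(moved 0.8)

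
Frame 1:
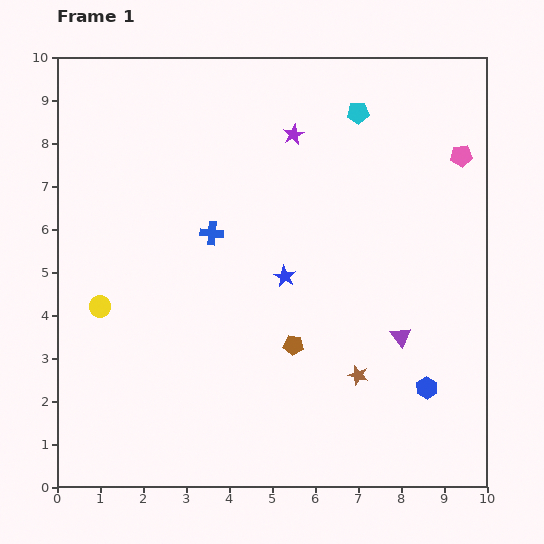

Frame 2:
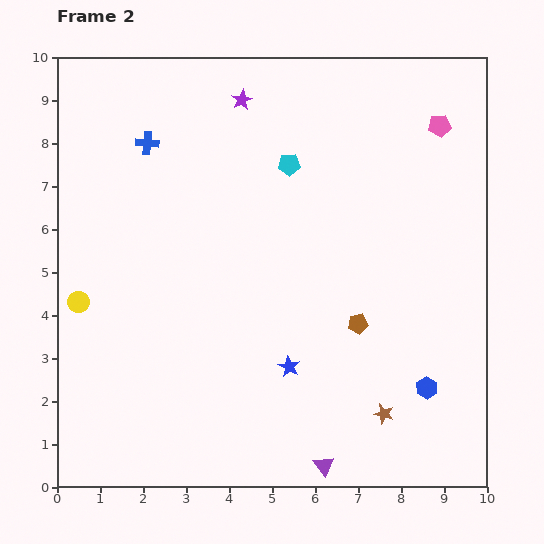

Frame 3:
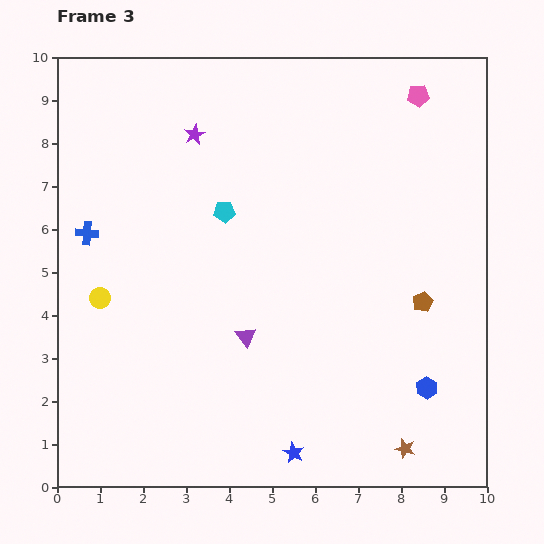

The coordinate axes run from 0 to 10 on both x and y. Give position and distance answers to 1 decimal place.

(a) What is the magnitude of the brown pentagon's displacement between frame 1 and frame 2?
1.6

The brown pentagon moved from (5.5, 3.3) to (7.0, 3.8), a distance of √(1.5² + 0.5²) ≈ 1.6.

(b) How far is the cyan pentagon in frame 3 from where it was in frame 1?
3.9

The cyan pentagon moved from (7.0, 8.7) to (3.9, 6.4), a distance of √(3.1² + 2.3²) ≈ 3.9.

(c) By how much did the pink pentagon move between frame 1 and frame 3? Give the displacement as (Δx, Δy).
(-1.0, 1.4)

The pink pentagon was at (9.4, 7.7) in frame 1 and (8.4, 9.1) in frame 3.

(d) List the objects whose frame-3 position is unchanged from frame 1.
the blue hexagon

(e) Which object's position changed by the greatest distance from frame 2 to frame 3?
the purple triangle

(moved 3.5; next 2.5)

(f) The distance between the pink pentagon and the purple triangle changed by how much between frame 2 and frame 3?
-1.4

Distance in frame 2: 8.3. Distance in frame 3: 6.9.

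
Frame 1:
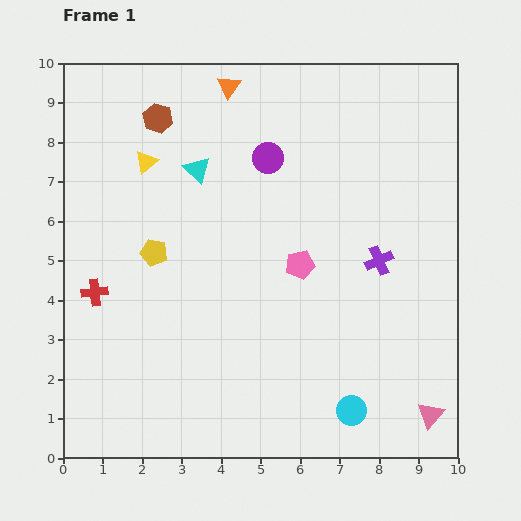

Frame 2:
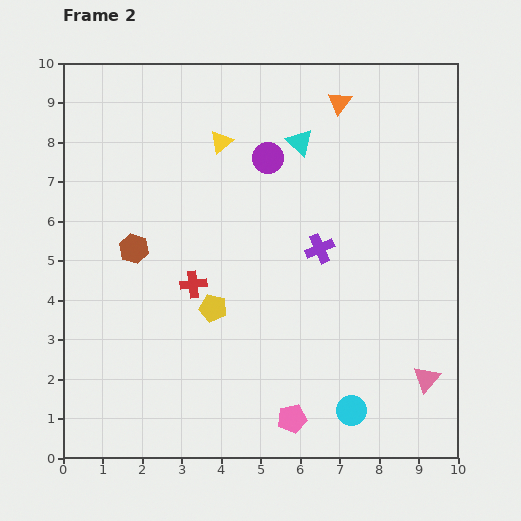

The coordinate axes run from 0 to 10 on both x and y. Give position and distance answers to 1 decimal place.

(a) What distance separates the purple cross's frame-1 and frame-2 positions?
1.5

The purple cross moved from (8.0, 5.0) to (6.5, 5.3), a distance of √(1.5² + 0.3²) ≈ 1.5.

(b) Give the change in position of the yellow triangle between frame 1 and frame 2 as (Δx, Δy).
(1.9, 0.5)

The yellow triangle was at (2.1, 7.5) in frame 1 and (4.0, 8.0) in frame 2.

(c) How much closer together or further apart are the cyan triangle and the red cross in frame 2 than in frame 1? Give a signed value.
+0.5

Distance in frame 1: 4.0. Distance in frame 2: 4.5.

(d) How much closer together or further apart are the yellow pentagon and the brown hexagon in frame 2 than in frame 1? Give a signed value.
-0.9

Distance in frame 1: 3.4. Distance in frame 2: 2.5.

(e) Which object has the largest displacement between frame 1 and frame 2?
the pink pentagon

(moved 3.9; next 3.4)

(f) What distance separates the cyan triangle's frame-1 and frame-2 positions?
2.7

The cyan triangle moved from (3.4, 7.3) to (6.0, 8.0), a distance of √(2.6² + 0.7²) ≈ 2.7.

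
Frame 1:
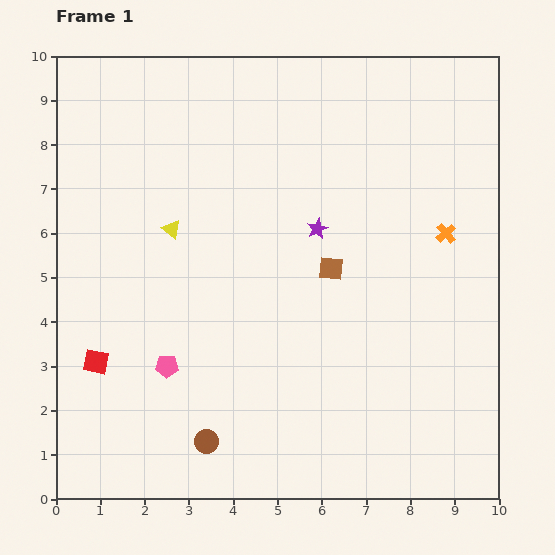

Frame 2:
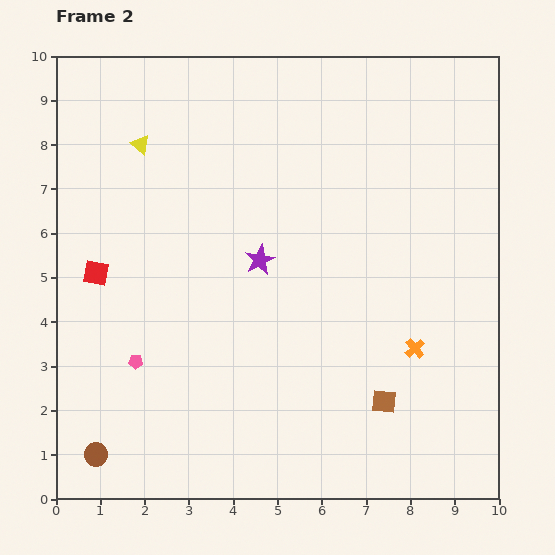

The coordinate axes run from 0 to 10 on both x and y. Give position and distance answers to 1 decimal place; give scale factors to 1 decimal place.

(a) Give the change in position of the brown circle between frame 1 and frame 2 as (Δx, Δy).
(-2.5, -0.3)

The brown circle was at (3.4, 1.3) in frame 1 and (0.9, 1.0) in frame 2.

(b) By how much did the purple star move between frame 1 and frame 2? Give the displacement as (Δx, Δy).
(-1.3, -0.7)

The purple star was at (5.9, 6.1) in frame 1 and (4.6, 5.4) in frame 2.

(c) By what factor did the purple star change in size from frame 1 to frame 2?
1.4×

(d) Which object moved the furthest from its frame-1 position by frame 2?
the brown square

(moved 3.2; next 2.7)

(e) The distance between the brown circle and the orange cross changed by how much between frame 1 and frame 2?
+0.4

Distance in frame 1: 7.2. Distance in frame 2: 7.6.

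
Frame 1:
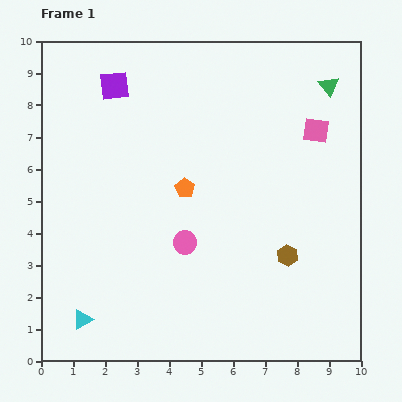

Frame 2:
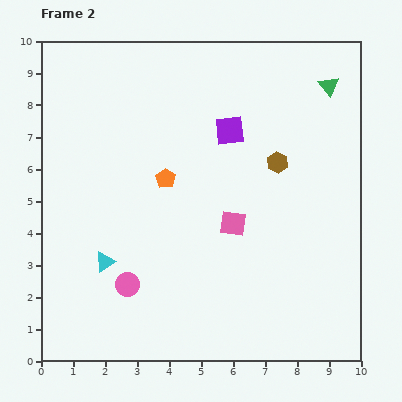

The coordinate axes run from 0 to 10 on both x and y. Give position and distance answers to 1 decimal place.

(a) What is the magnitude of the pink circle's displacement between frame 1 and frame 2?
2.2

The pink circle moved from (4.5, 3.7) to (2.7, 2.4), a distance of √(1.8² + 1.3²) ≈ 2.2.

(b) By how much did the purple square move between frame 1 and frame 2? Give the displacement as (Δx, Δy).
(3.6, -1.4)

The purple square was at (2.3, 8.6) in frame 1 and (5.9, 7.2) in frame 2.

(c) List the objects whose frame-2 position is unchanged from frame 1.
the green triangle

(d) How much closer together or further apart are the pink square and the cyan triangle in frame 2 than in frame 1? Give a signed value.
-5.2

Distance in frame 1: 9.4. Distance in frame 2: 4.2.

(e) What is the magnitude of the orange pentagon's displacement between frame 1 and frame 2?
0.7

The orange pentagon moved from (4.5, 5.4) to (3.9, 5.7), a distance of √(0.6² + 0.3²) ≈ 0.7.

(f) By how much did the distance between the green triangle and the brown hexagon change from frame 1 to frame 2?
-2.6

Distance in frame 1: 5.5. Distance in frame 2: 2.9.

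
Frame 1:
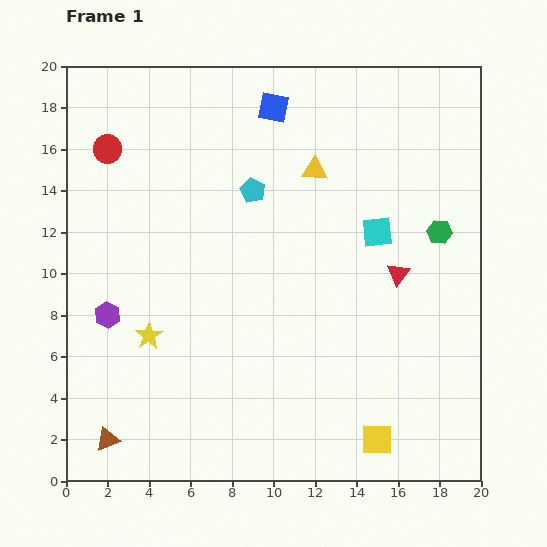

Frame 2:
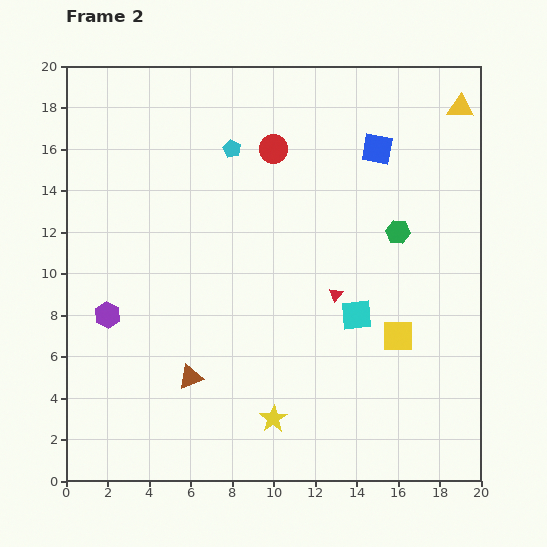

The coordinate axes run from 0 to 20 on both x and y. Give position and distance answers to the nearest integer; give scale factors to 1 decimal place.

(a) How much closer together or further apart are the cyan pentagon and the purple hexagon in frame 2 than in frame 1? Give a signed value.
+1

Distance in frame 1: 9. Distance in frame 2: 10.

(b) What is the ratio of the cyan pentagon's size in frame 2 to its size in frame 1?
0.7×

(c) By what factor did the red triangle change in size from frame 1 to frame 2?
0.6×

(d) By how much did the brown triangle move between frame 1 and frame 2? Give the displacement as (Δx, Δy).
(4, 3)

The brown triangle was at (2, 2) in frame 1 and (6, 5) in frame 2.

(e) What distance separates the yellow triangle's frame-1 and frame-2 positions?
8

The yellow triangle moved from (12, 15) to (19, 18), a distance of √(7² + 3²) ≈ 8.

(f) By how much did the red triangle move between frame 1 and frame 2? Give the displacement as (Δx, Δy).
(-3, -1)

The red triangle was at (16, 10) in frame 1 and (13, 9) in frame 2.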